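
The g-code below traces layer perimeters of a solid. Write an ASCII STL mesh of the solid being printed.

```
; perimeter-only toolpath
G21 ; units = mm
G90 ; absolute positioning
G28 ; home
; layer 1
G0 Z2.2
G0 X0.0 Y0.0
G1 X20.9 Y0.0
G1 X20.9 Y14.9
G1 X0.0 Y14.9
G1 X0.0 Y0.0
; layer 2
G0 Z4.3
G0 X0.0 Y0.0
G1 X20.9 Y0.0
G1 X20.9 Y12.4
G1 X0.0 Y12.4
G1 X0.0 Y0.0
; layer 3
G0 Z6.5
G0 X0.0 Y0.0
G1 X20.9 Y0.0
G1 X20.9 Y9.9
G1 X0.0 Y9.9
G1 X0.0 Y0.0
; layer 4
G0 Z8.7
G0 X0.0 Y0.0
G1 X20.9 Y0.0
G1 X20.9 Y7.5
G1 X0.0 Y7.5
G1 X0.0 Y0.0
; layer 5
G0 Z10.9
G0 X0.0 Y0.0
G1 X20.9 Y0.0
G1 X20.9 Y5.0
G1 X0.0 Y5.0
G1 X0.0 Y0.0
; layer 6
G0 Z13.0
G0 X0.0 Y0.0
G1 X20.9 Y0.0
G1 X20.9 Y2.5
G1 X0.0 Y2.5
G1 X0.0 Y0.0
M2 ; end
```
solid part
  facet normal 0.0000 0.0000 -1.0000
    outer loop
      vertex 20.9 17.4 0.0
      vertex 20.9 0.0 0.0
      vertex 0.0 0.0 0.0
    endloop
  endfacet
  facet normal 0.0000 0.0000 -1.0000
    outer loop
      vertex 0.0 17.4 0.0
      vertex 20.9 17.4 0.0
      vertex 0.0 0.0 0.0
    endloop
  endfacet
  facet normal 0.0000 -1.0000 0.0000
    outer loop
      vertex 0.0 0.0 0.0
      vertex 20.9 0.0 0.0
      vertex 20.9 0.0 15.2
    endloop
  endfacet
  facet normal 0.0000 -1.0000 0.0000
    outer loop
      vertex 0.0 0.0 0.0
      vertex 20.9 0.0 15.2
      vertex 0.0 0.0 15.2
    endloop
  endfacet
  facet normal 0.0000 0.6579 0.7531
    outer loop
      vertex 0.0 0.0 15.2
      vertex 20.9 0.0 15.2
      vertex 20.9 17.4 0.0
    endloop
  endfacet
  facet normal 0.0000 0.6579 0.7531
    outer loop
      vertex 0.0 0.0 15.2
      vertex 20.9 17.4 0.0
      vertex 0.0 17.4 0.0
    endloop
  endfacet
  facet normal -1.0000 0.0000 0.0000
    outer loop
      vertex 0.0 0.0 15.2
      vertex 0.0 17.4 0.0
      vertex 0.0 0.0 0.0
    endloop
  endfacet
  facet normal 1.0000 0.0000 0.0000
    outer loop
      vertex 20.9 0.0 0.0
      vertex 20.9 17.4 0.0
      vertex 20.9 0.0 15.2
    endloop
  endfacet
endsolid part

The G0 Z moves step by Δz≈2.2 mm. The G1 loops shrink linearly with z, so the solid tapers from its base footprint up to z≈15.2. Closing with a flat bottom cap and the tapered top and triangulating gives 8 facets — a wedge (ramp): 20.9 × 17.4 mm base, rising to 15.2 mm along the y=0 edge and sloping linearly to z=0 at y=17.4.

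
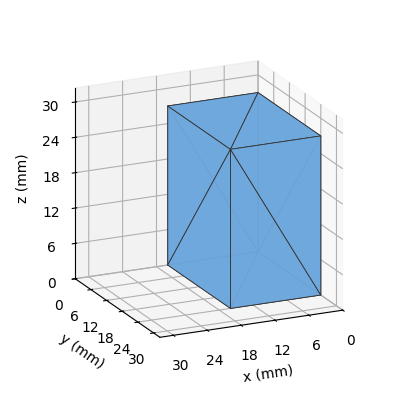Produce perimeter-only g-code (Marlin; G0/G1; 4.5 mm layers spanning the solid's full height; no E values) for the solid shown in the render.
Reading the render: the shape is a rectangular box, roughly 16 × 24 mm footprint and 27 mm tall (dimensions read to the nearest mm from the axis ticks). For the g-code, the solid's height is divided into equal slices at the stated Δz and each level perimeter traced with G1 moves after a G0 lift.

; perimeter-only toolpath
G21 ; units = mm
G90 ; absolute positioning
G28 ; home
; layer 1
G0 Z4.5
G0 X0.0 Y0.0
G1 X16.0 Y0.0
G1 X16.0 Y24.0
G1 X0.0 Y24.0
G1 X0.0 Y0.0
; layer 2
G0 Z9.0
G0 X0.0 Y0.0
G1 X16.0 Y0.0
G1 X16.0 Y24.0
G1 X0.0 Y24.0
G1 X0.0 Y0.0
; layer 3
G0 Z13.5
G0 X0.0 Y0.0
G1 X16.0 Y0.0
G1 X16.0 Y24.0
G1 X0.0 Y24.0
G1 X0.0 Y0.0
; layer 4
G0 Z18.0
G0 X0.0 Y0.0
G1 X16.0 Y0.0
G1 X16.0 Y24.0
G1 X0.0 Y24.0
G1 X0.0 Y0.0
; layer 5
G0 Z22.5
G0 X0.0 Y0.0
G1 X16.0 Y0.0
G1 X16.0 Y24.0
G1 X0.0 Y24.0
G1 X0.0 Y0.0
; layer 6
G0 Z27.0
G0 X0.0 Y0.0
G1 X16.0 Y0.0
G1 X16.0 Y24.0
G1 X0.0 Y24.0
G1 X0.0 Y0.0
M2 ; end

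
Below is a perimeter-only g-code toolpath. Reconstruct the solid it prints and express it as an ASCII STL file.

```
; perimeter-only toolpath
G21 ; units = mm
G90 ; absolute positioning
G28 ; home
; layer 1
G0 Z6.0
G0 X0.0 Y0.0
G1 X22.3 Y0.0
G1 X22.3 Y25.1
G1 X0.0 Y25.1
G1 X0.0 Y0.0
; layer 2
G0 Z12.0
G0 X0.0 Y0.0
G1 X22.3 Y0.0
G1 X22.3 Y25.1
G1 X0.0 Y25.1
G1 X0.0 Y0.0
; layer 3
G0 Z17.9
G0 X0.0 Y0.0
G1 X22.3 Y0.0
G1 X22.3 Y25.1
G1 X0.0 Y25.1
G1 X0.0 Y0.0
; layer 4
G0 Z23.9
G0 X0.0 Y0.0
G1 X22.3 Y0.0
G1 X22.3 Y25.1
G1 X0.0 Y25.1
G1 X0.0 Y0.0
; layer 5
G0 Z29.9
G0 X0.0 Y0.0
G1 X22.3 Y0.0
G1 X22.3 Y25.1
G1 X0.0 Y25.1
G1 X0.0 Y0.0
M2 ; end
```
solid part
  facet normal 0.0000 0.0000 -1.0000
    outer loop
      vertex 22.3 25.1 0.0
      vertex 22.3 0.0 0.0
      vertex 0.0 0.0 0.0
    endloop
  endfacet
  facet normal 0.0000 0.0000 -1.0000
    outer loop
      vertex 0.0 25.1 0.0
      vertex 22.3 25.1 0.0
      vertex 0.0 0.0 0.0
    endloop
  endfacet
  facet normal 0.0000 0.0000 1.0000
    outer loop
      vertex 0.0 0.0 29.9
      vertex 22.3 0.0 29.9
      vertex 22.3 25.1 29.9
    endloop
  endfacet
  facet normal 0.0000 0.0000 1.0000
    outer loop
      vertex 0.0 0.0 29.9
      vertex 22.3 25.1 29.9
      vertex 0.0 25.1 29.9
    endloop
  endfacet
  facet normal 0.0000 -1.0000 0.0000
    outer loop
      vertex 0.0 0.0 0.0
      vertex 22.3 0.0 0.0
      vertex 22.3 0.0 29.9
    endloop
  endfacet
  facet normal 0.0000 -1.0000 0.0000
    outer loop
      vertex 0.0 0.0 0.0
      vertex 22.3 0.0 29.9
      vertex 0.0 0.0 29.9
    endloop
  endfacet
  facet normal 0.0000 1.0000 0.0000
    outer loop
      vertex 22.3 25.1 29.9
      vertex 22.3 25.1 0.0
      vertex 0.0 25.1 0.0
    endloop
  endfacet
  facet normal 0.0000 1.0000 0.0000
    outer loop
      vertex 0.0 25.1 29.9
      vertex 22.3 25.1 29.9
      vertex 0.0 25.1 0.0
    endloop
  endfacet
  facet normal -1.0000 0.0000 0.0000
    outer loop
      vertex 0.0 25.1 29.9
      vertex 0.0 25.1 0.0
      vertex 0.0 0.0 0.0
    endloop
  endfacet
  facet normal -1.0000 0.0000 0.0000
    outer loop
      vertex 0.0 0.0 29.9
      vertex 0.0 25.1 29.9
      vertex 0.0 0.0 0.0
    endloop
  endfacet
  facet normal 1.0000 0.0000 0.0000
    outer loop
      vertex 22.3 0.0 0.0
      vertex 22.3 25.1 0.0
      vertex 22.3 25.1 29.9
    endloop
  endfacet
  facet normal 1.0000 0.0000 0.0000
    outer loop
      vertex 22.3 0.0 0.0
      vertex 22.3 25.1 29.9
      vertex 22.3 0.0 29.9
    endloop
  endfacet
endsolid part

The G0 Z moves step by Δz≈6.0 mm. Every layer's G1 loop is the same polygon, so the solid is a straight extrusion of it from z=0 to z≈29.9. Closing with flat bottom and top caps and triangulating gives 12 facets — a rectangular box, roughly 22.3 × 25.1 mm footprint and 29.9 mm tall.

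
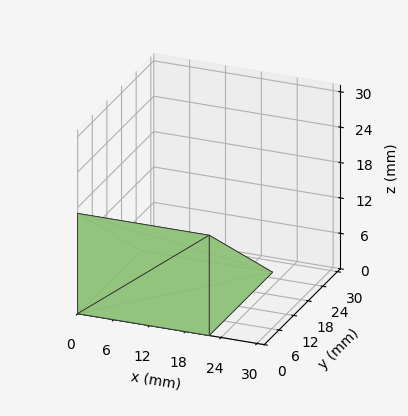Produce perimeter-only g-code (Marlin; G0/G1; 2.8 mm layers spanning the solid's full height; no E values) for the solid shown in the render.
Reading the render: the shape is a wedge (ramp): 22 × 26 mm base, rising to 17 mm along the y=0 edge and sloping linearly to z=0 at y=26 (dimensions read to the nearest mm from the axis ticks). For the g-code, the solid's height is divided into equal slices at the stated Δz and each level perimeter traced with G1 moves after a G0 lift.

; perimeter-only toolpath
G21 ; units = mm
G90 ; absolute positioning
G28 ; home
; layer 1
G0 Z2.8
G0 X0.0 Y0.0
G1 X22.0 Y0.0
G1 X22.0 Y21.7
G1 X0.0 Y21.7
G1 X0.0 Y0.0
; layer 2
G0 Z5.7
G0 X0.0 Y0.0
G1 X22.0 Y0.0
G1 X22.0 Y17.3
G1 X0.0 Y17.3
G1 X0.0 Y0.0
; layer 3
G0 Z8.5
G0 X0.0 Y0.0
G1 X22.0 Y0.0
G1 X22.0 Y13.0
G1 X0.0 Y13.0
G1 X0.0 Y0.0
; layer 4
G0 Z11.3
G0 X0.0 Y0.0
G1 X22.0 Y0.0
G1 X22.0 Y8.7
G1 X0.0 Y8.7
G1 X0.0 Y0.0
; layer 5
G0 Z14.2
G0 X0.0 Y0.0
G1 X22.0 Y0.0
G1 X22.0 Y4.3
G1 X0.0 Y4.3
G1 X0.0 Y0.0
M2 ; end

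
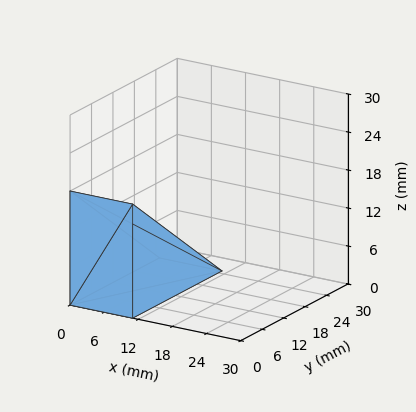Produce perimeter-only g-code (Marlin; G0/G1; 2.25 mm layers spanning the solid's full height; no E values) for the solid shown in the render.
Reading the render: the shape is a wedge (ramp): 11 × 25 mm base, rising to 18 mm along the y=0 edge and sloping linearly to z=0 at y=25 (dimensions read to the nearest mm from the axis ticks). For the g-code, the solid's height is divided into equal slices at the stated Δz and each level perimeter traced with G1 moves after a G0 lift.

; perimeter-only toolpath
G21 ; units = mm
G90 ; absolute positioning
G28 ; home
; layer 1
G0 Z2.25
G0 X0.00 Y0.00
G1 X11.00 Y0.00
G1 X11.00 Y21.88
G1 X0.00 Y21.88
G1 X0.00 Y0.00
; layer 2
G0 Z4.50
G0 X0.00 Y0.00
G1 X11.00 Y0.00
G1 X11.00 Y18.75
G1 X0.00 Y18.75
G1 X0.00 Y0.00
; layer 3
G0 Z6.75
G0 X0.00 Y0.00
G1 X11.00 Y0.00
G1 X11.00 Y15.62
G1 X0.00 Y15.62
G1 X0.00 Y0.00
; layer 4
G0 Z9.00
G0 X0.00 Y0.00
G1 X11.00 Y0.00
G1 X11.00 Y12.50
G1 X0.00 Y12.50
G1 X0.00 Y0.00
; layer 5
G0 Z11.25
G0 X0.00 Y0.00
G1 X11.00 Y0.00
G1 X11.00 Y9.38
G1 X0.00 Y9.38
G1 X0.00 Y0.00
; layer 6
G0 Z13.50
G0 X0.00 Y0.00
G1 X11.00 Y0.00
G1 X11.00 Y6.25
G1 X0.00 Y6.25
G1 X0.00 Y0.00
; layer 7
G0 Z15.75
G0 X0.00 Y0.00
G1 X11.00 Y0.00
G1 X11.00 Y3.12
G1 X0.00 Y3.12
G1 X0.00 Y0.00
M2 ; end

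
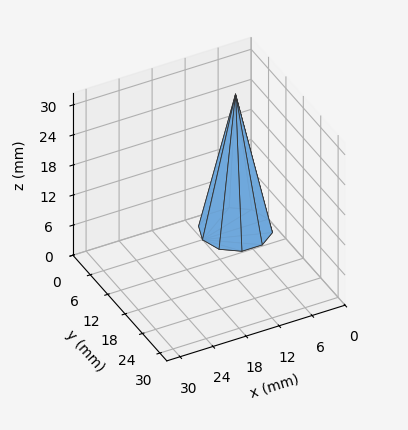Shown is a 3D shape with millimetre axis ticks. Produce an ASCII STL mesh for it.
Reading the render: the shape is a regular 10-sided pyramid, base circumscribed radius ≈ 6 mm, apex at z ≈ 27 mm (dimensions read to the nearest mm from the axis ticks). For the STL, each face is triangulated and given an outward normal.

solid part
  facet normal 0.0000 0.0000 -1.0000
    outer loop
      vertex 7.85 11.71 0.00
      vertex 10.85 9.53 0.00
      vertex 12.00 6.00 0.00
    endloop
  endfacet
  facet normal 0.0000 0.0000 -1.0000
    outer loop
      vertex 4.15 11.71 0.00
      vertex 7.85 11.71 0.00
      vertex 12.00 6.00 0.00
    endloop
  endfacet
  facet normal 0.0000 0.0000 -1.0000
    outer loop
      vertex 1.15 9.53 0.00
      vertex 4.15 11.71 0.00
      vertex 12.00 6.00 0.00
    endloop
  endfacet
  facet normal 0.0000 0.0000 -1.0000
    outer loop
      vertex 0.00 6.00 0.00
      vertex 1.15 9.53 0.00
      vertex 12.00 6.00 0.00
    endloop
  endfacet
  facet normal 0.0000 0.0000 -1.0000
    outer loop
      vertex 1.15 2.47 0.00
      vertex 0.00 6.00 0.00
      vertex 12.00 6.00 0.00
    endloop
  endfacet
  facet normal 0.0000 0.0000 -1.0000
    outer loop
      vertex 4.15 0.29 0.00
      vertex 1.15 2.47 0.00
      vertex 12.00 6.00 0.00
    endloop
  endfacet
  facet normal 0.0000 0.0000 -1.0000
    outer loop
      vertex 7.85 0.29 0.00
      vertex 4.15 0.29 0.00
      vertex 12.00 6.00 0.00
    endloop
  endfacet
  facet normal 0.0000 0.0000 -1.0000
    outer loop
      vertex 10.85 2.47 0.00
      vertex 7.85 0.29 0.00
      vertex 12.00 6.00 0.00
    endloop
  endfacet
  facet normal 0.9303 0.3031 0.2067
    outer loop
      vertex 12.00 6.00 0.00
      vertex 10.85 9.53 0.00
      vertex 6.00 6.00 27.00
    endloop
  endfacet
  facet normal 0.5751 0.7915 0.2068
    outer loop
      vertex 10.85 9.53 0.00
      vertex 7.85 11.71 0.00
      vertex 6.00 6.00 27.00
    endloop
  endfacet
  facet normal 0.0000 0.9784 0.2069
    outer loop
      vertex 7.85 11.71 0.00
      vertex 4.15 11.71 0.00
      vertex 6.00 6.00 27.00
    endloop
  endfacet
  facet normal -0.5751 0.7915 0.2068
    outer loop
      vertex 4.15 11.71 0.00
      vertex 1.15 9.53 0.00
      vertex 6.00 6.00 27.00
    endloop
  endfacet
  facet normal -0.9303 0.3031 0.2067
    outer loop
      vertex 1.15 9.53 0.00
      vertex 0.00 6.00 0.00
      vertex 6.00 6.00 27.00
    endloop
  endfacet
  facet normal -0.9303 -0.3031 0.2067
    outer loop
      vertex 0.00 6.00 0.00
      vertex 1.15 2.47 0.00
      vertex 6.00 6.00 27.00
    endloop
  endfacet
  facet normal -0.5751 -0.7915 0.2068
    outer loop
      vertex 1.15 2.47 0.00
      vertex 4.15 0.29 0.00
      vertex 6.00 6.00 27.00
    endloop
  endfacet
  facet normal 0.0000 -0.9784 0.2069
    outer loop
      vertex 4.15 0.29 0.00
      vertex 7.85 0.29 0.00
      vertex 6.00 6.00 27.00
    endloop
  endfacet
  facet normal 0.5751 -0.7915 0.2068
    outer loop
      vertex 7.85 0.29 0.00
      vertex 10.85 2.47 0.00
      vertex 6.00 6.00 27.00
    endloop
  endfacet
  facet normal 0.9303 -0.3031 0.2067
    outer loop
      vertex 10.85 2.47 0.00
      vertex 12.00 6.00 0.00
      vertex 6.00 6.00 27.00
    endloop
  endfacet
endsolid part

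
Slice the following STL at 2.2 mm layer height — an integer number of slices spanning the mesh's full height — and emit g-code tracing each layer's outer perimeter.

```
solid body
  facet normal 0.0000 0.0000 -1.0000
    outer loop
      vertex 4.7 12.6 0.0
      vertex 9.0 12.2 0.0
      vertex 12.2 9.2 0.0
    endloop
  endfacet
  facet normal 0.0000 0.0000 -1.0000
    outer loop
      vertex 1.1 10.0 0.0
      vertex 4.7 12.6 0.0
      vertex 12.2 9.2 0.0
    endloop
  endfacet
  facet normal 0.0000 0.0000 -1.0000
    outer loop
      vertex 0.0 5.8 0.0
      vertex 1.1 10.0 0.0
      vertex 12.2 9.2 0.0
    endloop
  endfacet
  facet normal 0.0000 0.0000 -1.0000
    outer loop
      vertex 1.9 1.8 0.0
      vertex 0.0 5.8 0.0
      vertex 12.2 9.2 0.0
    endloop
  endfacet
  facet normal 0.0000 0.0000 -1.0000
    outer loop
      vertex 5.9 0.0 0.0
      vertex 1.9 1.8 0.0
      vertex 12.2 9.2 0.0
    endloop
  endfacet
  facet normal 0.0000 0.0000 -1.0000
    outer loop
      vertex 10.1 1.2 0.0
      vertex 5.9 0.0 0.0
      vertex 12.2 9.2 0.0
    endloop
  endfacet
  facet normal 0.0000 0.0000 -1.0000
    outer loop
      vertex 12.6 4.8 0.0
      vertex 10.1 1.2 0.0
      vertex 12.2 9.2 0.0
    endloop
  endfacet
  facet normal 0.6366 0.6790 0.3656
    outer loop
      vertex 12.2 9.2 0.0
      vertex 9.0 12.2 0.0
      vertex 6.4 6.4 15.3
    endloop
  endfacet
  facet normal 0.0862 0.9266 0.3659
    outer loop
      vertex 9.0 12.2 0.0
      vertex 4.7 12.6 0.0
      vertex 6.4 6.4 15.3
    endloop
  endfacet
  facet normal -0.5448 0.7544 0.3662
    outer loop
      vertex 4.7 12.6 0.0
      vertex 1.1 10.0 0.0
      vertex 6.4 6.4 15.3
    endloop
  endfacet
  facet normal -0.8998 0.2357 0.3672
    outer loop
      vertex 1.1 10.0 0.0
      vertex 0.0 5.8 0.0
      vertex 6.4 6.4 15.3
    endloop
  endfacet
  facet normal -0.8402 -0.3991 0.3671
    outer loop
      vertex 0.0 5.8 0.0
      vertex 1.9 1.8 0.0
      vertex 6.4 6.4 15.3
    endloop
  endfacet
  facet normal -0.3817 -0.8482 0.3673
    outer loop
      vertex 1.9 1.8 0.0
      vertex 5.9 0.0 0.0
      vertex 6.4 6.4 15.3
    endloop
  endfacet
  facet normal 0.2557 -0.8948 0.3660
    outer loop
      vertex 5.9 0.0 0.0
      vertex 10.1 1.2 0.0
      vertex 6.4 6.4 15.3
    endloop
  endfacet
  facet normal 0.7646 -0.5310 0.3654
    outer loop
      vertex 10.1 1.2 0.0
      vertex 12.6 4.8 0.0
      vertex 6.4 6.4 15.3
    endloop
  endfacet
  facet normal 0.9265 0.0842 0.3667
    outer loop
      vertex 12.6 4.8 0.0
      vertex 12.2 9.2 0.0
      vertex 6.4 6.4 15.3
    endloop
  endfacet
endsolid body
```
; perimeter-only toolpath
G21 ; units = mm
G90 ; absolute positioning
G28 ; home
; layer 1
G0 Z2.2
G0 X11.4 Y8.8
G1 X8.6 Y11.4
G1 X4.9 Y11.7
G1 X1.9 Y9.5
G1 X0.9 Y5.9
G1 X2.5 Y2.5
G1 X6.0 Y0.9
G1 X9.6 Y1.9
G1 X11.7 Y5.0
G1 X11.4 Y8.8
; layer 2
G0 Z4.4
G0 X10.5 Y8.4
G1 X8.3 Y10.5
G1 X5.2 Y10.8
G1 X2.6 Y9.0
G1 X1.8 Y6.0
G1 X3.2 Y3.1
G1 X6.0 Y1.8
G1 X9.0 Y2.7
G1 X10.8 Y5.3
G1 X10.5 Y8.4
; layer 3
G0 Z6.6
G0 X9.7 Y8.0
G1 X7.9 Y9.7
G1 X5.4 Y9.9
G1 X3.4 Y8.5
G1 X2.7 Y6.1
G1 X3.8 Y3.8
G1 X6.1 Y2.7
G1 X8.5 Y3.4
G1 X9.9 Y5.5
G1 X9.7 Y8.0
; layer 4
G0 Z8.7
G0 X8.9 Y7.6
G1 X7.5 Y8.9
G1 X5.7 Y9.1
G1 X4.1 Y7.9
G1 X3.7 Y6.1
G1 X4.5 Y4.4
G1 X6.2 Y3.7
G1 X8.0 Y4.2
G1 X9.1 Y5.7
G1 X8.9 Y7.6
; layer 5
G0 Z10.9
G0 X8.1 Y7.2
G1 X7.1 Y8.1
G1 X5.9 Y8.2
G1 X4.9 Y7.4
G1 X4.6 Y6.2
G1 X5.1 Y5.1
G1 X6.3 Y4.6
G1 X7.5 Y4.9
G1 X8.2 Y5.9
G1 X8.1 Y7.2
; layer 6
G0 Z13.1
G0 X7.2 Y6.8
G1 X6.8 Y7.2
G1 X6.2 Y7.3
G1 X5.6 Y6.9
G1 X5.5 Y6.3
G1 X5.8 Y5.7
G1 X6.3 Y5.5
G1 X6.9 Y5.7
G1 X7.3 Y6.2
G1 X7.2 Y6.8
M2 ; end

The solid is a regular 9-sided pyramid, base circumscribed radius ≈ 6.4 mm, apex at z ≈ 15.3 mm. Slicing at Δz = 2.2 mm — 7 equal slices spanning the solid's height, so layer i sits at z = i·h/7 — gives 6 non-empty perimeters. Each is a 9-segment closed polygon; G0 lifts to the layer z and rapids to the start vertex, then G1 traces the edges. The cross-section shrinks linearly with z (the slice at the apex is degenerate and omitted).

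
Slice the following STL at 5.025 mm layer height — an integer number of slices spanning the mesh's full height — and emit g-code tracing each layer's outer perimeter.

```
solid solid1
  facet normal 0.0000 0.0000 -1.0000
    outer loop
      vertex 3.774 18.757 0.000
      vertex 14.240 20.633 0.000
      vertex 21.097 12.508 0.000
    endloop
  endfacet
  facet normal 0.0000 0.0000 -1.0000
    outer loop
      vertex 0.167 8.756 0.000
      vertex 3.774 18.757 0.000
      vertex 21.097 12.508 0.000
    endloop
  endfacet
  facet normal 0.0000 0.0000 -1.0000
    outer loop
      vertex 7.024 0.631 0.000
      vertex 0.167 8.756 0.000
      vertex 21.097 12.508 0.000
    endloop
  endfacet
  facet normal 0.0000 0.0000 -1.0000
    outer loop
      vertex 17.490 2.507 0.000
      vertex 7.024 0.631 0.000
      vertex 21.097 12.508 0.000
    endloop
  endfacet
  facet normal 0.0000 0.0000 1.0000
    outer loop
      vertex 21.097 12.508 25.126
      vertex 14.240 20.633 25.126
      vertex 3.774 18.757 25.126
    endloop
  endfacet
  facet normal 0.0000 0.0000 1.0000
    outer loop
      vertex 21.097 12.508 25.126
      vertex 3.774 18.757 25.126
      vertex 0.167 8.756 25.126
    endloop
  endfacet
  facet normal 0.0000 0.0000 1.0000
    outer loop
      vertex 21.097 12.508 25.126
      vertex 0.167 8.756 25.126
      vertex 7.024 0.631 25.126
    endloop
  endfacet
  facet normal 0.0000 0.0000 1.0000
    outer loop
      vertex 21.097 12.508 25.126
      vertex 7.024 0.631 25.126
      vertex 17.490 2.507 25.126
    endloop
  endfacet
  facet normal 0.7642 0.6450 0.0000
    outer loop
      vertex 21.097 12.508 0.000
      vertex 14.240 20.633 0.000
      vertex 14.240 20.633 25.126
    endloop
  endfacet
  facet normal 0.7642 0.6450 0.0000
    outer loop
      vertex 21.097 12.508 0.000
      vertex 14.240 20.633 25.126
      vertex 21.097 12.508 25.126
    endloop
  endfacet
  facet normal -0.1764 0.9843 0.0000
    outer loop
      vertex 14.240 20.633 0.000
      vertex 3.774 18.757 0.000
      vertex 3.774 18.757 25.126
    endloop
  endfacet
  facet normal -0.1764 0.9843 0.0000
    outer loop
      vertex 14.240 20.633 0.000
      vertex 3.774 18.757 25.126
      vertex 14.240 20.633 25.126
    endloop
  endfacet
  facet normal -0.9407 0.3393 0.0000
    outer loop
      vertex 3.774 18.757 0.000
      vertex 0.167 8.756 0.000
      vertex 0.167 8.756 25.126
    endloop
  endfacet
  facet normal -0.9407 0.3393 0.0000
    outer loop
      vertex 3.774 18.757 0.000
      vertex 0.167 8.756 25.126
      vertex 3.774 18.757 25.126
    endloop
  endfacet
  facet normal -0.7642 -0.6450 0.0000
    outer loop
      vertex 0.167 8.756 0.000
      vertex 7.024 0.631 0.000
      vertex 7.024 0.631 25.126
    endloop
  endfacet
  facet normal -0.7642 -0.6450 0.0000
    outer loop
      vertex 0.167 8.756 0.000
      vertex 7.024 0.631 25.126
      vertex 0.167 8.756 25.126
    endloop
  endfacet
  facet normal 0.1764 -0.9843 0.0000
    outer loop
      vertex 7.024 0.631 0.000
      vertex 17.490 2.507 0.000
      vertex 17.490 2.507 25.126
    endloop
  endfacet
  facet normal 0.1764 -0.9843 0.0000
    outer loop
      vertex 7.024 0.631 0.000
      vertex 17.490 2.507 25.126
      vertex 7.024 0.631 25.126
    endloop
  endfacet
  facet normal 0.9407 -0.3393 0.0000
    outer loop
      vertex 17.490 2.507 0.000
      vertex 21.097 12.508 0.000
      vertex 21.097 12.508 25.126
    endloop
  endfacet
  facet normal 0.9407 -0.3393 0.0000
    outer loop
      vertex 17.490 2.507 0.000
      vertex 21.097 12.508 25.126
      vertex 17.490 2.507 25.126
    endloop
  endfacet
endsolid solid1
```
; perimeter-only toolpath
G21 ; units = mm
G90 ; absolute positioning
G28 ; home
; layer 1
G0 Z5.025
G0 X21.097 Y12.508
G1 X14.240 Y20.633
G1 X3.774 Y18.757
G1 X0.167 Y8.756
G1 X7.024 Y0.631
G1 X17.490 Y2.507
G1 X21.097 Y12.508
; layer 2
G0 Z10.050
G0 X21.097 Y12.508
G1 X14.240 Y20.633
G1 X3.774 Y18.757
G1 X0.167 Y8.756
G1 X7.024 Y0.631
G1 X17.490 Y2.507
G1 X21.097 Y12.508
; layer 3
G0 Z15.076
G0 X21.097 Y12.508
G1 X14.240 Y20.633
G1 X3.774 Y18.757
G1 X0.167 Y8.756
G1 X7.024 Y0.631
G1 X17.490 Y2.507
G1 X21.097 Y12.508
; layer 4
G0 Z20.101
G0 X21.097 Y12.508
G1 X14.240 Y20.633
G1 X3.774 Y18.757
G1 X0.167 Y8.756
G1 X7.024 Y0.631
G1 X17.490 Y2.507
G1 X21.097 Y12.508
; layer 5
G0 Z25.126
G0 X21.097 Y12.508
G1 X14.240 Y20.633
G1 X3.774 Y18.757
G1 X0.167 Y8.756
G1 X7.024 Y0.631
G1 X17.490 Y2.507
G1 X21.097 Y12.508
M2 ; end

The solid is a regular 6-sided prism (a cylinder approximated with 6 flat sides), circumscribed radius ≈ 10.6 mm, height ≈ 25.1 mm. Slicing at Δz = 5.025 mm — 5 equal slices spanning the solid's height, so layer i sits at z = i·h/5 — gives 5 non-empty perimeters. Each is a 6-segment closed polygon; G0 lifts to the layer z and rapids to the start vertex, then G1 traces the edges.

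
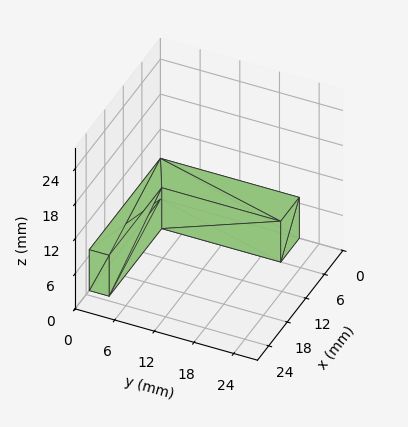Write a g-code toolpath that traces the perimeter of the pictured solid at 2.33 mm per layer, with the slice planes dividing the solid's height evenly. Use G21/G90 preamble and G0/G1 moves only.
Reading the render: the shape is an L-shaped prism: outer 23 × 21 mm, arm thicknesses ≈ 3 mm (horizontal) and 6 mm (vertical), extruded 7 mm in z (dimensions read to the nearest mm from the axis ticks). For the g-code, the solid's height is divided into equal slices at the stated Δz and each level perimeter traced with G1 moves after a G0 lift.

; perimeter-only toolpath
G21 ; units = mm
G90 ; absolute positioning
G28 ; home
; layer 1
G0 Z2.33
G0 X0.00 Y0.00
G1 X23.00 Y0.00
G1 X23.00 Y3.00
G1 X6.00 Y3.00
G1 X6.00 Y21.00
G1 X0.00 Y21.00
G1 X0.00 Y0.00
; layer 2
G0 Z4.67
G0 X0.00 Y0.00
G1 X23.00 Y0.00
G1 X23.00 Y3.00
G1 X6.00 Y3.00
G1 X6.00 Y21.00
G1 X0.00 Y21.00
G1 X0.00 Y0.00
; layer 3
G0 Z7.00
G0 X0.00 Y0.00
G1 X23.00 Y0.00
G1 X23.00 Y3.00
G1 X6.00 Y3.00
G1 X6.00 Y21.00
G1 X0.00 Y21.00
G1 X0.00 Y0.00
M2 ; end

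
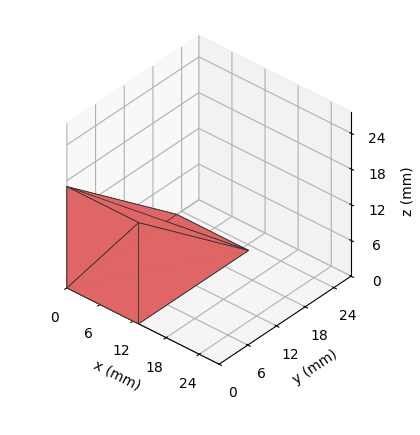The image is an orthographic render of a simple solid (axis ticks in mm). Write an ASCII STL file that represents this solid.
Reading the render: the shape is a wedge (ramp): 13 × 23 mm base, rising to 17 mm along the y=0 edge and sloping linearly to z=0 at y=23 (dimensions read to the nearest mm from the axis ticks). For the STL, each face is triangulated and given an outward normal.

solid part
  facet normal 0.0000 0.0000 -1.0000
    outer loop
      vertex 13.000 23.000 0.000
      vertex 13.000 0.000 0.000
      vertex 0.000 0.000 0.000
    endloop
  endfacet
  facet normal 0.0000 0.0000 -1.0000
    outer loop
      vertex 0.000 23.000 0.000
      vertex 13.000 23.000 0.000
      vertex 0.000 0.000 0.000
    endloop
  endfacet
  facet normal 0.0000 -1.0000 0.0000
    outer loop
      vertex 0.000 0.000 0.000
      vertex 13.000 0.000 0.000
      vertex 13.000 0.000 17.000
    endloop
  endfacet
  facet normal 0.0000 -1.0000 0.0000
    outer loop
      vertex 0.000 0.000 0.000
      vertex 13.000 0.000 17.000
      vertex 0.000 0.000 17.000
    endloop
  endfacet
  facet normal 0.0000 0.5944 0.8042
    outer loop
      vertex 0.000 0.000 17.000
      vertex 13.000 0.000 17.000
      vertex 13.000 23.000 0.000
    endloop
  endfacet
  facet normal 0.0000 0.5944 0.8042
    outer loop
      vertex 0.000 0.000 17.000
      vertex 13.000 23.000 0.000
      vertex 0.000 23.000 0.000
    endloop
  endfacet
  facet normal -1.0000 0.0000 0.0000
    outer loop
      vertex 0.000 0.000 17.000
      vertex 0.000 23.000 0.000
      vertex 0.000 0.000 0.000
    endloop
  endfacet
  facet normal 1.0000 0.0000 0.0000
    outer loop
      vertex 13.000 0.000 0.000
      vertex 13.000 23.000 0.000
      vertex 13.000 0.000 17.000
    endloop
  endfacet
endsolid part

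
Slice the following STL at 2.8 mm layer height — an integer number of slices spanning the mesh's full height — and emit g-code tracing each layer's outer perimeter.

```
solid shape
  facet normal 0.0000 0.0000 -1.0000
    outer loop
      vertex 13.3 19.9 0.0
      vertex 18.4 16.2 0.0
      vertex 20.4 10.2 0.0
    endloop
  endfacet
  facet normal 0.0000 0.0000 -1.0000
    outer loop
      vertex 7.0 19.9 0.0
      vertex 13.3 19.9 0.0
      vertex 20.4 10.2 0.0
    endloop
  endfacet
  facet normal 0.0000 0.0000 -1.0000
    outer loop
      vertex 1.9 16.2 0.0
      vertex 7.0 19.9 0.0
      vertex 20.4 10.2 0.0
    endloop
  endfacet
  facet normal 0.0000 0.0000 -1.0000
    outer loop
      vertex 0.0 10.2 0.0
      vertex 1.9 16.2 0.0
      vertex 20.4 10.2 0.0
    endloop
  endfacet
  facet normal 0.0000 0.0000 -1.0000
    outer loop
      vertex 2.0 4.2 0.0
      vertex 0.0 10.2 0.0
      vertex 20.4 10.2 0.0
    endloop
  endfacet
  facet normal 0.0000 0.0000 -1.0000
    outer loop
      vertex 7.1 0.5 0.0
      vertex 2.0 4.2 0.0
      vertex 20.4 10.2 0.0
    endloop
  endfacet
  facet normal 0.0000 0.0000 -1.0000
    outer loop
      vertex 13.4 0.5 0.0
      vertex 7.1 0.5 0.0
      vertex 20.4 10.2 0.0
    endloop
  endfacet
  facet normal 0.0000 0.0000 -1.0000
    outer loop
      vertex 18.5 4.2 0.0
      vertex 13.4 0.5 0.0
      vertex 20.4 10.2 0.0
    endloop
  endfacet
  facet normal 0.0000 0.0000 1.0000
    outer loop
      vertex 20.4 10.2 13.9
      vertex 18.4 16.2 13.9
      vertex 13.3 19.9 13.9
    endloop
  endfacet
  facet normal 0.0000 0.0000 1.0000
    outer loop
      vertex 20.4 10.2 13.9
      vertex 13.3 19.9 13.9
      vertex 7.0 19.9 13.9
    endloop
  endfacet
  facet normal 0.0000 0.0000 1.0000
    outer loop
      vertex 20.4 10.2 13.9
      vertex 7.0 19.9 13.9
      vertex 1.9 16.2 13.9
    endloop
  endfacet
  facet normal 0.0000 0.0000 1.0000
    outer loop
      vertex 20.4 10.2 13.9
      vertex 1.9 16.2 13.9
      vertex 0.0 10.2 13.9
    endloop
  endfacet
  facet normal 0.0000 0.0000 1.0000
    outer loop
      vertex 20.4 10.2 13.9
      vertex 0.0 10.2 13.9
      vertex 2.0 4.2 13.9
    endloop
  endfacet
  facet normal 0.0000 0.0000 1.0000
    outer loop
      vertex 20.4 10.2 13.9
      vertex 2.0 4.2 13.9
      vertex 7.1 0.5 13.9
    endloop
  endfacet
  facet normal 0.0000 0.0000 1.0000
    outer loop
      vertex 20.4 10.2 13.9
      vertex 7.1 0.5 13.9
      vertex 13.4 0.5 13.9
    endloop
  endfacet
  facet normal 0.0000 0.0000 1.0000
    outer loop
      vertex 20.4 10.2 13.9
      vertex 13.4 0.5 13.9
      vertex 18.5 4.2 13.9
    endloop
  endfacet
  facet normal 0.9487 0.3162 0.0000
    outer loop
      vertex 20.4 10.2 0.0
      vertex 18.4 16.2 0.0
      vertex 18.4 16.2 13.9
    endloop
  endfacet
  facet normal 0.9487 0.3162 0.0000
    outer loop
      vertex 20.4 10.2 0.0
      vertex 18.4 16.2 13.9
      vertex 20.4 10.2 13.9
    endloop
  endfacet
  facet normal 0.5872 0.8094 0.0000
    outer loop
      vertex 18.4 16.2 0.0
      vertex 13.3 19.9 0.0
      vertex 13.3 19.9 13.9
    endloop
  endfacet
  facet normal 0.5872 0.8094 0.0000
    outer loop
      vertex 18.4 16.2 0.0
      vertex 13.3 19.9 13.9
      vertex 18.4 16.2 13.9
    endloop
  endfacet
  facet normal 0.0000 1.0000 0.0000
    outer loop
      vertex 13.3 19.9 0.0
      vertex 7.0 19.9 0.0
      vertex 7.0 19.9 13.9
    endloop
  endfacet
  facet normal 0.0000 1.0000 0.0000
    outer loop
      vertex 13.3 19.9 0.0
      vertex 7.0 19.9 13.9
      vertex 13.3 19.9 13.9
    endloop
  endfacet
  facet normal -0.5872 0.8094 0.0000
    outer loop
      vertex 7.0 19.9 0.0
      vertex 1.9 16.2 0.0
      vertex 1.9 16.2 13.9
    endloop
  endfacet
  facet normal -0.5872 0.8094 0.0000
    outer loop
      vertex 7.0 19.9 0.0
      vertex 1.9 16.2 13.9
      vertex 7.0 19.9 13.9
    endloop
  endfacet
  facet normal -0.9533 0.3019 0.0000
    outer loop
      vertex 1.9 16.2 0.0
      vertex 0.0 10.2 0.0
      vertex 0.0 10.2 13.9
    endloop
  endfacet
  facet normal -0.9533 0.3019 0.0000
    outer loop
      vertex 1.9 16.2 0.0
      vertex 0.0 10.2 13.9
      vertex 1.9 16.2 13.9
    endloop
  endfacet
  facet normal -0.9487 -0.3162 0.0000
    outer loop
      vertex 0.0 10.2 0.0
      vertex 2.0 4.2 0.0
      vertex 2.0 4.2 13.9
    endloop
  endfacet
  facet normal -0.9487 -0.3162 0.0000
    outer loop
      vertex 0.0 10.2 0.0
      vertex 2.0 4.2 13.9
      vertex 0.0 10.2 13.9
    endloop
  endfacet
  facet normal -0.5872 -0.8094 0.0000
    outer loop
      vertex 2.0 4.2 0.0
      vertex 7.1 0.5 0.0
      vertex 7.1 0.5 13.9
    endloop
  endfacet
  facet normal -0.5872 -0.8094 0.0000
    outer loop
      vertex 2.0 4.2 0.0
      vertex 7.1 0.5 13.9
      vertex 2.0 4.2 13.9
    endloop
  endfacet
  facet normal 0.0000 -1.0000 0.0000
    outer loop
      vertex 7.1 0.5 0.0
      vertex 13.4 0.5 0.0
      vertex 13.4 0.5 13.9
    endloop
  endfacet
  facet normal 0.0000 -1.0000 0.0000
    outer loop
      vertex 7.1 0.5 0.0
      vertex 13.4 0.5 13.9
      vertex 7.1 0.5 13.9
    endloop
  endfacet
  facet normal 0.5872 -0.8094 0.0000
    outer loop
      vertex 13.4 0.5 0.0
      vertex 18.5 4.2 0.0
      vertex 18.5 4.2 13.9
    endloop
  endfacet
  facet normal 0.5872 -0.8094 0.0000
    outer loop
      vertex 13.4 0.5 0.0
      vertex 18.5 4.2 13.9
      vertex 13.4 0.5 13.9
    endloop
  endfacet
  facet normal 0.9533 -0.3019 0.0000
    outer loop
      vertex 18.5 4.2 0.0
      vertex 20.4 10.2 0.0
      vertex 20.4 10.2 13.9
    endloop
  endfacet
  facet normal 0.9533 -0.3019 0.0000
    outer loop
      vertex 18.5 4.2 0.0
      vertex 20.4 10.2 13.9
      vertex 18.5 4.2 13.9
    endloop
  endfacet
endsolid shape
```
; perimeter-only toolpath
G21 ; units = mm
G90 ; absolute positioning
G28 ; home
; layer 1
G0 Z2.8
G0 X20.4 Y10.2
G1 X18.4 Y16.2
G1 X13.3 Y19.9
G1 X7.0 Y19.9
G1 X1.9 Y16.2
G1 X0.0 Y10.2
G1 X2.0 Y4.2
G1 X7.1 Y0.5
G1 X13.4 Y0.5
G1 X18.5 Y4.2
G1 X20.4 Y10.2
; layer 2
G0 Z5.6
G0 X20.4 Y10.2
G1 X18.4 Y16.2
G1 X13.3 Y19.9
G1 X7.0 Y19.9
G1 X1.9 Y16.2
G1 X0.0 Y10.2
G1 X2.0 Y4.2
G1 X7.1 Y0.5
G1 X13.4 Y0.5
G1 X18.5 Y4.2
G1 X20.4 Y10.2
; layer 3
G0 Z8.3
G0 X20.4 Y10.2
G1 X18.4 Y16.2
G1 X13.3 Y19.9
G1 X7.0 Y19.9
G1 X1.9 Y16.2
G1 X0.0 Y10.2
G1 X2.0 Y4.2
G1 X7.1 Y0.5
G1 X13.4 Y0.5
G1 X18.5 Y4.2
G1 X20.4 Y10.2
; layer 4
G0 Z11.1
G0 X20.4 Y10.2
G1 X18.4 Y16.2
G1 X13.3 Y19.9
G1 X7.0 Y19.9
G1 X1.9 Y16.2
G1 X0.0 Y10.2
G1 X2.0 Y4.2
G1 X7.1 Y0.5
G1 X13.4 Y0.5
G1 X18.5 Y4.2
G1 X20.4 Y10.2
; layer 5
G0 Z13.9
G0 X20.4 Y10.2
G1 X18.4 Y16.2
G1 X13.3 Y19.9
G1 X7.0 Y19.9
G1 X1.9 Y16.2
G1 X0.0 Y10.2
G1 X2.0 Y4.2
G1 X7.1 Y0.5
G1 X13.4 Y0.5
G1 X18.5 Y4.2
G1 X20.4 Y10.2
M2 ; end

The solid is a regular 10-sided prism (a cylinder approximated with 10 flat sides), circumscribed radius ≈ 10.2 mm, height ≈ 13.9 mm. Slicing at Δz = 2.8 mm — 5 equal slices spanning the solid's height, so layer i sits at z = i·h/5 — gives 5 non-empty perimeters. Each is a 10-segment closed polygon; G0 lifts to the layer z and rapids to the start vertex, then G1 traces the edges.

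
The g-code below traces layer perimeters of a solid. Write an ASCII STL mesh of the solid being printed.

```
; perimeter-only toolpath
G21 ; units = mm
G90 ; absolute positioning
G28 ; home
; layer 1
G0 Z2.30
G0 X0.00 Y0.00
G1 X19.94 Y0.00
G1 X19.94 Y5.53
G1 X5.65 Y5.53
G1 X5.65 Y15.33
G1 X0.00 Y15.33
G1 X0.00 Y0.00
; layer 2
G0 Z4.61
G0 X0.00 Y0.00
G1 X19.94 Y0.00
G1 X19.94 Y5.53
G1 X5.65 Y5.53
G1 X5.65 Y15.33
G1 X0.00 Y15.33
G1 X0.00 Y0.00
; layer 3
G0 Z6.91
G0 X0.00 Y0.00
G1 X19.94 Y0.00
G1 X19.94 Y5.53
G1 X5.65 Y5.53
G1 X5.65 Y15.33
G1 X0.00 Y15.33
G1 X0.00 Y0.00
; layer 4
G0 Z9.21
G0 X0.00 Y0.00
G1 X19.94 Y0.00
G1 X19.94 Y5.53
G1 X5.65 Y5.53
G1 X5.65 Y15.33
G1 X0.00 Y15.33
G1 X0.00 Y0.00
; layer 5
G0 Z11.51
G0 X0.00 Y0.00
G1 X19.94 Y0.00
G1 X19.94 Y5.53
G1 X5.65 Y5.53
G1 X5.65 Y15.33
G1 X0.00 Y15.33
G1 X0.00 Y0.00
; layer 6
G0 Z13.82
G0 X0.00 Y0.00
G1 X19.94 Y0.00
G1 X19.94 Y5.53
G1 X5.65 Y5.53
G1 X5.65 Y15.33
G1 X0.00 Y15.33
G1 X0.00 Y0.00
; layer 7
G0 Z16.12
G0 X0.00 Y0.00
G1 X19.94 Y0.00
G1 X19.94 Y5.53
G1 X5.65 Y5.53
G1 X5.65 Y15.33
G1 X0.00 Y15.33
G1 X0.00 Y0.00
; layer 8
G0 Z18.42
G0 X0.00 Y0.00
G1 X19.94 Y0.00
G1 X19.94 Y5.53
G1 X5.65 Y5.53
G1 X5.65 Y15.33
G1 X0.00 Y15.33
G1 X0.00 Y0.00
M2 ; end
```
solid part
  facet normal 0.0000 0.0000 -1.0000
    outer loop
      vertex 19.94 5.53 0.00
      vertex 19.94 0.00 0.00
      vertex 0.00 0.00 0.00
    endloop
  endfacet
  facet normal 0.0000 0.0000 -1.0000
    outer loop
      vertex 5.65 5.53 0.00
      vertex 19.94 5.53 0.00
      vertex 0.00 0.00 0.00
    endloop
  endfacet
  facet normal 0.0000 0.0000 -1.0000
    outer loop
      vertex 5.65 15.33 0.00
      vertex 5.65 5.53 0.00
      vertex 0.00 0.00 0.00
    endloop
  endfacet
  facet normal 0.0000 0.0000 -1.0000
    outer loop
      vertex 0.00 15.33 0.00
      vertex 5.65 15.33 0.00
      vertex 0.00 0.00 0.00
    endloop
  endfacet
  facet normal 0.0000 0.0000 1.0000
    outer loop
      vertex 0.00 0.00 18.42
      vertex 19.94 0.00 18.42
      vertex 19.94 5.53 18.42
    endloop
  endfacet
  facet normal 0.0000 0.0000 1.0000
    outer loop
      vertex 0.00 0.00 18.42
      vertex 19.94 5.53 18.42
      vertex 5.65 5.53 18.42
    endloop
  endfacet
  facet normal 0.0000 0.0000 1.0000
    outer loop
      vertex 0.00 0.00 18.42
      vertex 5.65 5.53 18.42
      vertex 5.65 15.33 18.42
    endloop
  endfacet
  facet normal 0.0000 0.0000 1.0000
    outer loop
      vertex 0.00 0.00 18.42
      vertex 5.65 15.33 18.42
      vertex 0.00 15.33 18.42
    endloop
  endfacet
  facet normal 0.0000 -1.0000 0.0000
    outer loop
      vertex 0.00 0.00 0.00
      vertex 19.94 0.00 0.00
      vertex 19.94 0.00 18.42
    endloop
  endfacet
  facet normal 0.0000 -1.0000 0.0000
    outer loop
      vertex 0.00 0.00 0.00
      vertex 19.94 0.00 18.42
      vertex 0.00 0.00 18.42
    endloop
  endfacet
  facet normal 1.0000 0.0000 0.0000
    outer loop
      vertex 19.94 0.00 0.00
      vertex 19.94 5.53 0.00
      vertex 19.94 5.53 18.42
    endloop
  endfacet
  facet normal 1.0000 0.0000 0.0000
    outer loop
      vertex 19.94 0.00 0.00
      vertex 19.94 5.53 18.42
      vertex 19.94 0.00 18.42
    endloop
  endfacet
  facet normal 0.0000 1.0000 0.0000
    outer loop
      vertex 19.94 5.53 0.00
      vertex 5.65 5.53 0.00
      vertex 5.65 5.53 18.42
    endloop
  endfacet
  facet normal 0.0000 1.0000 0.0000
    outer loop
      vertex 19.94 5.53 0.00
      vertex 5.65 5.53 18.42
      vertex 19.94 5.53 18.42
    endloop
  endfacet
  facet normal 1.0000 0.0000 0.0000
    outer loop
      vertex 5.65 5.53 0.00
      vertex 5.65 15.33 0.00
      vertex 5.65 15.33 18.42
    endloop
  endfacet
  facet normal 1.0000 0.0000 0.0000
    outer loop
      vertex 5.65 5.53 0.00
      vertex 5.65 15.33 18.42
      vertex 5.65 5.53 18.42
    endloop
  endfacet
  facet normal 0.0000 1.0000 0.0000
    outer loop
      vertex 5.65 15.33 0.00
      vertex 0.00 15.33 0.00
      vertex 0.00 15.33 18.42
    endloop
  endfacet
  facet normal 0.0000 1.0000 0.0000
    outer loop
      vertex 5.65 15.33 0.00
      vertex 0.00 15.33 18.42
      vertex 5.65 15.33 18.42
    endloop
  endfacet
  facet normal -1.0000 0.0000 0.0000
    outer loop
      vertex 0.00 15.33 0.00
      vertex 0.00 0.00 0.00
      vertex 0.00 0.00 18.42
    endloop
  endfacet
  facet normal -1.0000 0.0000 0.0000
    outer loop
      vertex 0.00 15.33 0.00
      vertex 0.00 0.00 18.42
      vertex 0.00 15.33 18.42
    endloop
  endfacet
endsolid part

The G0 Z moves step by Δz≈2.30 mm. Every layer's G1 loop is the same polygon, so the solid is a straight extrusion of it from z=0 to z≈18.4. Closing with flat bottom and top caps and triangulating gives 20 facets — an L-shaped prism: outer 19.9 × 15.3 mm, arm thicknesses ≈ 5.53 mm (horizontal) and 5.65 mm (vertical), extruded 18.4 mm in z.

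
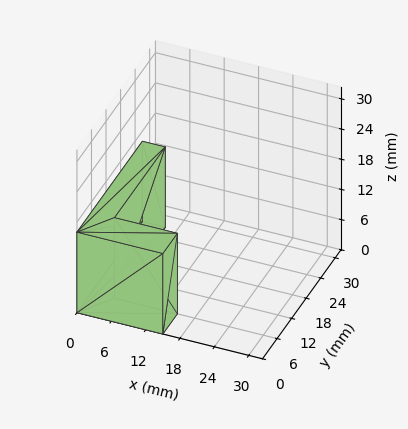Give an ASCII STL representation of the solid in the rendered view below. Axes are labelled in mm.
Reading the render: the shape is an L-shaped prism: outer 15 × 27 mm, arm thicknesses ≈ 6 mm (horizontal) and 4 mm (vertical), extruded 16 mm in z (dimensions read to the nearest mm from the axis ticks). For the STL, each face is triangulated and given an outward normal.

solid part
  facet normal 0.0000 0.0000 -1.0000
    outer loop
      vertex 15.000 6.000 0.000
      vertex 15.000 0.000 0.000
      vertex 0.000 0.000 0.000
    endloop
  endfacet
  facet normal 0.0000 0.0000 -1.0000
    outer loop
      vertex 4.000 6.000 0.000
      vertex 15.000 6.000 0.000
      vertex 0.000 0.000 0.000
    endloop
  endfacet
  facet normal 0.0000 0.0000 -1.0000
    outer loop
      vertex 4.000 27.000 0.000
      vertex 4.000 6.000 0.000
      vertex 0.000 0.000 0.000
    endloop
  endfacet
  facet normal 0.0000 0.0000 -1.0000
    outer loop
      vertex 0.000 27.000 0.000
      vertex 4.000 27.000 0.000
      vertex 0.000 0.000 0.000
    endloop
  endfacet
  facet normal 0.0000 0.0000 1.0000
    outer loop
      vertex 0.000 0.000 16.000
      vertex 15.000 0.000 16.000
      vertex 15.000 6.000 16.000
    endloop
  endfacet
  facet normal 0.0000 0.0000 1.0000
    outer loop
      vertex 0.000 0.000 16.000
      vertex 15.000 6.000 16.000
      vertex 4.000 6.000 16.000
    endloop
  endfacet
  facet normal 0.0000 0.0000 1.0000
    outer loop
      vertex 0.000 0.000 16.000
      vertex 4.000 6.000 16.000
      vertex 4.000 27.000 16.000
    endloop
  endfacet
  facet normal 0.0000 0.0000 1.0000
    outer loop
      vertex 0.000 0.000 16.000
      vertex 4.000 27.000 16.000
      vertex 0.000 27.000 16.000
    endloop
  endfacet
  facet normal 0.0000 -1.0000 0.0000
    outer loop
      vertex 0.000 0.000 0.000
      vertex 15.000 0.000 0.000
      vertex 15.000 0.000 16.000
    endloop
  endfacet
  facet normal 0.0000 -1.0000 0.0000
    outer loop
      vertex 0.000 0.000 0.000
      vertex 15.000 0.000 16.000
      vertex 0.000 0.000 16.000
    endloop
  endfacet
  facet normal 1.0000 0.0000 0.0000
    outer loop
      vertex 15.000 0.000 0.000
      vertex 15.000 6.000 0.000
      vertex 15.000 6.000 16.000
    endloop
  endfacet
  facet normal 1.0000 0.0000 0.0000
    outer loop
      vertex 15.000 0.000 0.000
      vertex 15.000 6.000 16.000
      vertex 15.000 0.000 16.000
    endloop
  endfacet
  facet normal 0.0000 1.0000 0.0000
    outer loop
      vertex 15.000 6.000 0.000
      vertex 4.000 6.000 0.000
      vertex 4.000 6.000 16.000
    endloop
  endfacet
  facet normal 0.0000 1.0000 0.0000
    outer loop
      vertex 15.000 6.000 0.000
      vertex 4.000 6.000 16.000
      vertex 15.000 6.000 16.000
    endloop
  endfacet
  facet normal 1.0000 0.0000 0.0000
    outer loop
      vertex 4.000 6.000 0.000
      vertex 4.000 27.000 0.000
      vertex 4.000 27.000 16.000
    endloop
  endfacet
  facet normal 1.0000 0.0000 0.0000
    outer loop
      vertex 4.000 6.000 0.000
      vertex 4.000 27.000 16.000
      vertex 4.000 6.000 16.000
    endloop
  endfacet
  facet normal 0.0000 1.0000 0.0000
    outer loop
      vertex 4.000 27.000 0.000
      vertex 0.000 27.000 0.000
      vertex 0.000 27.000 16.000
    endloop
  endfacet
  facet normal 0.0000 1.0000 0.0000
    outer loop
      vertex 4.000 27.000 0.000
      vertex 0.000 27.000 16.000
      vertex 4.000 27.000 16.000
    endloop
  endfacet
  facet normal -1.0000 0.0000 0.0000
    outer loop
      vertex 0.000 27.000 0.000
      vertex 0.000 0.000 0.000
      vertex 0.000 0.000 16.000
    endloop
  endfacet
  facet normal -1.0000 0.0000 0.0000
    outer loop
      vertex 0.000 27.000 0.000
      vertex 0.000 0.000 16.000
      vertex 0.000 27.000 16.000
    endloop
  endfacet
endsolid part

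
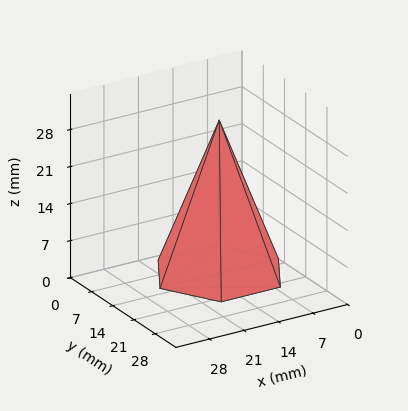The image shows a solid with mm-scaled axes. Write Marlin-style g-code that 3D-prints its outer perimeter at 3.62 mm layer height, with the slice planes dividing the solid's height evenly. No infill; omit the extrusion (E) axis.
Reading the render: the shape is a regular 6-sided pyramid, base circumscribed radius ≈ 12 mm, apex at z ≈ 29 mm (dimensions read to the nearest mm from the axis ticks). For the g-code, the solid's height is divided into equal slices at the stated Δz and each level perimeter traced with G1 moves after a G0 lift.

; perimeter-only toolpath
G21 ; units = mm
G90 ; absolute positioning
G28 ; home
; layer 1
G0 Z3.62
G0 X22.50 Y12.00
G1 X17.25 Y21.09
G1 X6.75 Y21.09
G1 X1.50 Y12.00
G1 X6.75 Y2.91
G1 X17.25 Y2.91
G1 X22.50 Y12.00
; layer 2
G0 Z7.25
G0 X21.00 Y12.00
G1 X16.50 Y19.79
G1 X7.50 Y19.79
G1 X3.00 Y12.00
G1 X7.50 Y4.21
G1 X16.50 Y4.21
G1 X21.00 Y12.00
; layer 3
G0 Z10.88
G0 X19.50 Y12.00
G1 X15.75 Y18.49
G1 X8.25 Y18.49
G1 X4.50 Y12.00
G1 X8.25 Y5.51
G1 X15.75 Y5.51
G1 X19.50 Y12.00
; layer 4
G0 Z14.50
G0 X18.00 Y12.00
G1 X15.00 Y17.20
G1 X9.00 Y17.20
G1 X6.00 Y12.00
G1 X9.00 Y6.80
G1 X15.00 Y6.80
G1 X18.00 Y12.00
; layer 5
G0 Z18.12
G0 X16.50 Y12.00
G1 X14.25 Y15.90
G1 X9.75 Y15.90
G1 X7.50 Y12.00
G1 X9.75 Y8.10
G1 X14.25 Y8.10
G1 X16.50 Y12.00
; layer 6
G0 Z21.75
G0 X15.00 Y12.00
G1 X13.50 Y14.60
G1 X10.50 Y14.60
G1 X9.00 Y12.00
G1 X10.50 Y9.40
G1 X13.50 Y9.40
G1 X15.00 Y12.00
; layer 7
G0 Z25.38
G0 X13.50 Y12.00
G1 X12.75 Y13.30
G1 X11.25 Y13.30
G1 X10.50 Y12.00
G1 X11.25 Y10.70
G1 X12.75 Y10.70
G1 X13.50 Y12.00
M2 ; end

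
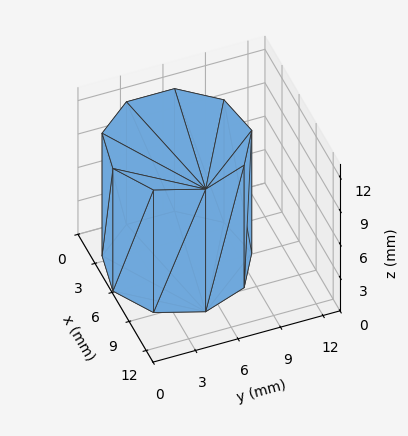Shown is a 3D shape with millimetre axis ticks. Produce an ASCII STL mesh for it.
Reading the render: the shape is a regular 9-sided prism (a cylinder approximated with 9 flat sides), circumscribed radius ≈ 5 mm, height ≈ 11 mm (dimensions read to the nearest mm from the axis ticks). For the STL, each face is triangulated and given an outward normal.

solid part
  facet normal 0.0000 0.0000 -1.0000
    outer loop
      vertex 5.9 9.9 0.0
      vertex 8.8 8.2 0.0
      vertex 10.0 5.0 0.0
    endloop
  endfacet
  facet normal 0.0000 0.0000 -1.0000
    outer loop
      vertex 2.5 9.3 0.0
      vertex 5.9 9.9 0.0
      vertex 10.0 5.0 0.0
    endloop
  endfacet
  facet normal 0.0000 0.0000 -1.0000
    outer loop
      vertex 0.3 6.7 0.0
      vertex 2.5 9.3 0.0
      vertex 10.0 5.0 0.0
    endloop
  endfacet
  facet normal 0.0000 0.0000 -1.0000
    outer loop
      vertex 0.3 3.3 0.0
      vertex 0.3 6.7 0.0
      vertex 10.0 5.0 0.0
    endloop
  endfacet
  facet normal 0.0000 0.0000 -1.0000
    outer loop
      vertex 2.5 0.7 0.0
      vertex 0.3 3.3 0.0
      vertex 10.0 5.0 0.0
    endloop
  endfacet
  facet normal 0.0000 0.0000 -1.0000
    outer loop
      vertex 5.9 0.1 0.0
      vertex 2.5 0.7 0.0
      vertex 10.0 5.0 0.0
    endloop
  endfacet
  facet normal 0.0000 0.0000 -1.0000
    outer loop
      vertex 8.8 1.8 0.0
      vertex 5.9 0.1 0.0
      vertex 10.0 5.0 0.0
    endloop
  endfacet
  facet normal 0.0000 0.0000 1.0000
    outer loop
      vertex 10.0 5.0 11.0
      vertex 8.8 8.2 11.0
      vertex 5.9 9.9 11.0
    endloop
  endfacet
  facet normal 0.0000 0.0000 1.0000
    outer loop
      vertex 10.0 5.0 11.0
      vertex 5.9 9.9 11.0
      vertex 2.5 9.3 11.0
    endloop
  endfacet
  facet normal 0.0000 0.0000 1.0000
    outer loop
      vertex 10.0 5.0 11.0
      vertex 2.5 9.3 11.0
      vertex 0.3 6.7 11.0
    endloop
  endfacet
  facet normal 0.0000 0.0000 1.0000
    outer loop
      vertex 10.0 5.0 11.0
      vertex 0.3 6.7 11.0
      vertex 0.3 3.3 11.0
    endloop
  endfacet
  facet normal 0.0000 0.0000 1.0000
    outer loop
      vertex 10.0 5.0 11.0
      vertex 0.3 3.3 11.0
      vertex 2.5 0.7 11.0
    endloop
  endfacet
  facet normal 0.0000 0.0000 1.0000
    outer loop
      vertex 10.0 5.0 11.0
      vertex 2.5 0.7 11.0
      vertex 5.9 0.1 11.0
    endloop
  endfacet
  facet normal 0.0000 0.0000 1.0000
    outer loop
      vertex 10.0 5.0 11.0
      vertex 5.9 0.1 11.0
      vertex 8.8 1.8 11.0
    endloop
  endfacet
  facet normal 0.9363 0.3511 0.0000
    outer loop
      vertex 10.0 5.0 0.0
      vertex 8.8 8.2 0.0
      vertex 8.8 8.2 11.0
    endloop
  endfacet
  facet normal 0.9363 0.3511 0.0000
    outer loop
      vertex 10.0 5.0 0.0
      vertex 8.8 8.2 11.0
      vertex 10.0 5.0 11.0
    endloop
  endfacet
  facet normal 0.5057 0.8627 0.0000
    outer loop
      vertex 8.8 8.2 0.0
      vertex 5.9 9.9 0.0
      vertex 5.9 9.9 11.0
    endloop
  endfacet
  facet normal 0.5057 0.8627 0.0000
    outer loop
      vertex 8.8 8.2 0.0
      vertex 5.9 9.9 11.0
      vertex 8.8 8.2 11.0
    endloop
  endfacet
  facet normal -0.1738 0.9848 0.0000
    outer loop
      vertex 5.9 9.9 0.0
      vertex 2.5 9.3 0.0
      vertex 2.5 9.3 11.0
    endloop
  endfacet
  facet normal -0.1738 0.9848 0.0000
    outer loop
      vertex 5.9 9.9 0.0
      vertex 2.5 9.3 11.0
      vertex 5.9 9.9 11.0
    endloop
  endfacet
  facet normal -0.7634 0.6459 0.0000
    outer loop
      vertex 2.5 9.3 0.0
      vertex 0.3 6.7 0.0
      vertex 0.3 6.7 11.0
    endloop
  endfacet
  facet normal -0.7634 0.6459 0.0000
    outer loop
      vertex 2.5 9.3 0.0
      vertex 0.3 6.7 11.0
      vertex 2.5 9.3 11.0
    endloop
  endfacet
  facet normal -1.0000 0.0000 0.0000
    outer loop
      vertex 0.3 6.7 0.0
      vertex 0.3 3.3 0.0
      vertex 0.3 3.3 11.0
    endloop
  endfacet
  facet normal -1.0000 0.0000 0.0000
    outer loop
      vertex 0.3 6.7 0.0
      vertex 0.3 3.3 11.0
      vertex 0.3 6.7 11.0
    endloop
  endfacet
  facet normal -0.7634 -0.6459 0.0000
    outer loop
      vertex 0.3 3.3 0.0
      vertex 2.5 0.7 0.0
      vertex 2.5 0.7 11.0
    endloop
  endfacet
  facet normal -0.7634 -0.6459 0.0000
    outer loop
      vertex 0.3 3.3 0.0
      vertex 2.5 0.7 11.0
      vertex 0.3 3.3 11.0
    endloop
  endfacet
  facet normal -0.1738 -0.9848 0.0000
    outer loop
      vertex 2.5 0.7 0.0
      vertex 5.9 0.1 0.0
      vertex 5.9 0.1 11.0
    endloop
  endfacet
  facet normal -0.1738 -0.9848 0.0000
    outer loop
      vertex 2.5 0.7 0.0
      vertex 5.9 0.1 11.0
      vertex 2.5 0.7 11.0
    endloop
  endfacet
  facet normal 0.5057 -0.8627 0.0000
    outer loop
      vertex 5.9 0.1 0.0
      vertex 8.8 1.8 0.0
      vertex 8.8 1.8 11.0
    endloop
  endfacet
  facet normal 0.5057 -0.8627 0.0000
    outer loop
      vertex 5.9 0.1 0.0
      vertex 8.8 1.8 11.0
      vertex 5.9 0.1 11.0
    endloop
  endfacet
  facet normal 0.9363 -0.3511 0.0000
    outer loop
      vertex 8.8 1.8 0.0
      vertex 10.0 5.0 0.0
      vertex 10.0 5.0 11.0
    endloop
  endfacet
  facet normal 0.9363 -0.3511 0.0000
    outer loop
      vertex 8.8 1.8 0.0
      vertex 10.0 5.0 11.0
      vertex 8.8 1.8 11.0
    endloop
  endfacet
endsolid part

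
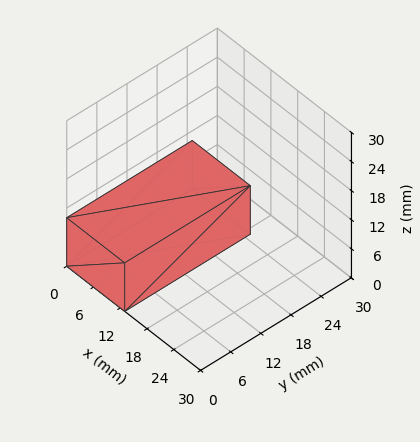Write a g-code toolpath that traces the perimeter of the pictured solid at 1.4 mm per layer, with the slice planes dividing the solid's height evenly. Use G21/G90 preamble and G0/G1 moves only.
Reading the render: the shape is a rectangular box, roughly 13 × 25 mm footprint and 10 mm tall (dimensions read to the nearest mm from the axis ticks). For the g-code, the solid's height is divided into equal slices at the stated Δz and each level perimeter traced with G1 moves after a G0 lift.

; perimeter-only toolpath
G21 ; units = mm
G90 ; absolute positioning
G28 ; home
; layer 1
G0 Z1.4
G0 X0.0 Y0.0
G1 X13.0 Y0.0
G1 X13.0 Y25.0
G1 X0.0 Y25.0
G1 X0.0 Y0.0
; layer 2
G0 Z2.9
G0 X0.0 Y0.0
G1 X13.0 Y0.0
G1 X13.0 Y25.0
G1 X0.0 Y25.0
G1 X0.0 Y0.0
; layer 3
G0 Z4.3
G0 X0.0 Y0.0
G1 X13.0 Y0.0
G1 X13.0 Y25.0
G1 X0.0 Y25.0
G1 X0.0 Y0.0
; layer 4
G0 Z5.7
G0 X0.0 Y0.0
G1 X13.0 Y0.0
G1 X13.0 Y25.0
G1 X0.0 Y25.0
G1 X0.0 Y0.0
; layer 5
G0 Z7.1
G0 X0.0 Y0.0
G1 X13.0 Y0.0
G1 X13.0 Y25.0
G1 X0.0 Y25.0
G1 X0.0 Y0.0
; layer 6
G0 Z8.6
G0 X0.0 Y0.0
G1 X13.0 Y0.0
G1 X13.0 Y25.0
G1 X0.0 Y25.0
G1 X0.0 Y0.0
; layer 7
G0 Z10.0
G0 X0.0 Y0.0
G1 X13.0 Y0.0
G1 X13.0 Y25.0
G1 X0.0 Y25.0
G1 X0.0 Y0.0
M2 ; end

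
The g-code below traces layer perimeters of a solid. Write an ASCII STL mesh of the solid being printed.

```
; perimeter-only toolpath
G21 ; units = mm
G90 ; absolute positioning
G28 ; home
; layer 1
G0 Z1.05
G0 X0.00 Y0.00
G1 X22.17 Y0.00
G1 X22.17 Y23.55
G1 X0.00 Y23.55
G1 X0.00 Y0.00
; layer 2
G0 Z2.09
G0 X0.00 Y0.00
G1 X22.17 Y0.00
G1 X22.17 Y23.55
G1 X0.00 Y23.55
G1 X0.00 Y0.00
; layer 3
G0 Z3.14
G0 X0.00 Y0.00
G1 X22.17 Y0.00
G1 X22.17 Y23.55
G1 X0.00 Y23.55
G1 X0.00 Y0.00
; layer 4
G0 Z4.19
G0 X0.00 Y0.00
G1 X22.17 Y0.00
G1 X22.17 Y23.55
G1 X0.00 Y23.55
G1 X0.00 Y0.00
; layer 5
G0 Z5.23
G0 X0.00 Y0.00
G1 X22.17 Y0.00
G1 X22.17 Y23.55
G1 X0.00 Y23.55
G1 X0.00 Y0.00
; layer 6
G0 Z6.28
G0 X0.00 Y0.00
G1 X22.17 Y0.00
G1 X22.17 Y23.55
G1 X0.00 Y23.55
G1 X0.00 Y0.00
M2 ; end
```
solid part
  facet normal 0.0000 0.0000 -1.0000
    outer loop
      vertex 22.17 23.55 0.00
      vertex 22.17 0.00 0.00
      vertex 0.00 0.00 0.00
    endloop
  endfacet
  facet normal 0.0000 0.0000 -1.0000
    outer loop
      vertex 0.00 23.55 0.00
      vertex 22.17 23.55 0.00
      vertex 0.00 0.00 0.00
    endloop
  endfacet
  facet normal 0.0000 0.0000 1.0000
    outer loop
      vertex 0.00 0.00 6.28
      vertex 22.17 0.00 6.28
      vertex 22.17 23.55 6.28
    endloop
  endfacet
  facet normal 0.0000 0.0000 1.0000
    outer loop
      vertex 0.00 0.00 6.28
      vertex 22.17 23.55 6.28
      vertex 0.00 23.55 6.28
    endloop
  endfacet
  facet normal 0.0000 -1.0000 0.0000
    outer loop
      vertex 0.00 0.00 0.00
      vertex 22.17 0.00 0.00
      vertex 22.17 0.00 6.28
    endloop
  endfacet
  facet normal 0.0000 -1.0000 0.0000
    outer loop
      vertex 0.00 0.00 0.00
      vertex 22.17 0.00 6.28
      vertex 0.00 0.00 6.28
    endloop
  endfacet
  facet normal 0.0000 1.0000 0.0000
    outer loop
      vertex 22.17 23.55 6.28
      vertex 22.17 23.55 0.00
      vertex 0.00 23.55 0.00
    endloop
  endfacet
  facet normal 0.0000 1.0000 0.0000
    outer loop
      vertex 0.00 23.55 6.28
      vertex 22.17 23.55 6.28
      vertex 0.00 23.55 0.00
    endloop
  endfacet
  facet normal -1.0000 0.0000 0.0000
    outer loop
      vertex 0.00 23.55 6.28
      vertex 0.00 23.55 0.00
      vertex 0.00 0.00 0.00
    endloop
  endfacet
  facet normal -1.0000 0.0000 0.0000
    outer loop
      vertex 0.00 0.00 6.28
      vertex 0.00 23.55 6.28
      vertex 0.00 0.00 0.00
    endloop
  endfacet
  facet normal 1.0000 0.0000 0.0000
    outer loop
      vertex 22.17 0.00 0.00
      vertex 22.17 23.55 0.00
      vertex 22.17 23.55 6.28
    endloop
  endfacet
  facet normal 1.0000 0.0000 0.0000
    outer loop
      vertex 22.17 0.00 0.00
      vertex 22.17 23.55 6.28
      vertex 22.17 0.00 6.28
    endloop
  endfacet
endsolid part

The G0 Z moves step by Δz≈1.05 mm. Every layer's G1 loop is the same polygon, so the solid is a straight extrusion of it from z=0 to z≈6.28. Closing with flat bottom and top caps and triangulating gives 12 facets — a rectangular box, roughly 22.2 × 23.6 mm footprint and 6.28 mm tall.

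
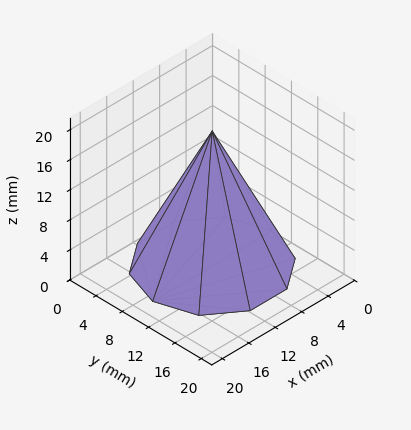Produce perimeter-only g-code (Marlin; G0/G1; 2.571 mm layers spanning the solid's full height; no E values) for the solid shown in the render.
Reading the render: the shape is a regular 10-sided pyramid, base circumscribed radius ≈ 9 mm, apex at z ≈ 18 mm (dimensions read to the nearest mm from the axis ticks). For the g-code, the solid's height is divided into equal slices at the stated Δz and each level perimeter traced with G1 moves after a G0 lift.

; perimeter-only toolpath
G21 ; units = mm
G90 ; absolute positioning
G28 ; home
; layer 1
G0 Z2.571
G0 X16.714 Y9.000
G1 X15.241 Y13.534
G1 X11.384 Y16.337
G1 X6.616 Y16.337
G1 X2.759 Y13.534
G1 X1.286 Y9.000
G1 X2.759 Y4.466
G1 X6.616 Y1.663
G1 X11.384 Y1.663
G1 X15.241 Y4.466
G1 X16.714 Y9.000
; layer 2
G0 Z5.143
G0 X15.429 Y9.000
G1 X14.201 Y12.779
G1 X10.986 Y15.114
G1 X7.014 Y15.114
G1 X3.799 Y12.779
G1 X2.571 Y9.000
G1 X3.799 Y5.221
G1 X7.014 Y2.886
G1 X10.986 Y2.886
G1 X14.201 Y5.221
G1 X15.429 Y9.000
; layer 3
G0 Z7.714
G0 X14.143 Y9.000
G1 X13.161 Y12.023
G1 X10.589 Y13.891
G1 X7.411 Y13.891
G1 X4.839 Y12.023
G1 X3.857 Y9.000
G1 X4.839 Y5.977
G1 X7.411 Y4.109
G1 X10.589 Y4.109
G1 X13.161 Y5.977
G1 X14.143 Y9.000
; layer 4
G0 Z10.286
G0 X12.857 Y9.000
G1 X12.120 Y11.267
G1 X10.192 Y12.669
G1 X7.808 Y12.669
G1 X5.880 Y11.267
G1 X5.143 Y9.000
G1 X5.880 Y6.733
G1 X7.808 Y5.331
G1 X10.192 Y5.331
G1 X12.120 Y6.733
G1 X12.857 Y9.000
; layer 5
G0 Z12.857
G0 X11.571 Y9.000
G1 X11.080 Y10.511
G1 X9.795 Y11.446
G1 X8.205 Y11.446
G1 X6.920 Y10.511
G1 X6.429 Y9.000
G1 X6.920 Y7.489
G1 X8.205 Y6.554
G1 X9.795 Y6.554
G1 X11.080 Y7.489
G1 X11.571 Y9.000
; layer 6
G0 Z15.429
G0 X10.286 Y9.000
G1 X10.040 Y9.756
G1 X9.397 Y10.223
G1 X8.603 Y10.223
G1 X7.960 Y9.756
G1 X7.714 Y9.000
G1 X7.960 Y8.244
G1 X8.603 Y7.777
G1 X9.397 Y7.777
G1 X10.040 Y8.244
G1 X10.286 Y9.000
M2 ; end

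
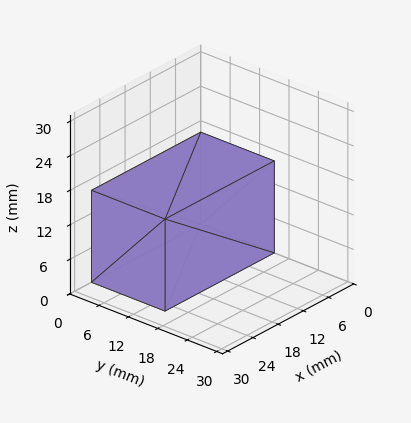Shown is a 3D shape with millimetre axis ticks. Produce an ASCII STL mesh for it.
Reading the render: the shape is a rectangular box, roughly 26 × 15 mm footprint and 16 mm tall (dimensions read to the nearest mm from the axis ticks). For the STL, each face is triangulated and given an outward normal.

solid part
  facet normal 0.0000 0.0000 -1.0000
    outer loop
      vertex 26.00 15.00 0.00
      vertex 26.00 0.00 0.00
      vertex 0.00 0.00 0.00
    endloop
  endfacet
  facet normal 0.0000 0.0000 -1.0000
    outer loop
      vertex 0.00 15.00 0.00
      vertex 26.00 15.00 0.00
      vertex 0.00 0.00 0.00
    endloop
  endfacet
  facet normal 0.0000 0.0000 1.0000
    outer loop
      vertex 0.00 0.00 16.00
      vertex 26.00 0.00 16.00
      vertex 26.00 15.00 16.00
    endloop
  endfacet
  facet normal 0.0000 0.0000 1.0000
    outer loop
      vertex 0.00 0.00 16.00
      vertex 26.00 15.00 16.00
      vertex 0.00 15.00 16.00
    endloop
  endfacet
  facet normal 0.0000 -1.0000 0.0000
    outer loop
      vertex 0.00 0.00 0.00
      vertex 26.00 0.00 0.00
      vertex 26.00 0.00 16.00
    endloop
  endfacet
  facet normal 0.0000 -1.0000 0.0000
    outer loop
      vertex 0.00 0.00 0.00
      vertex 26.00 0.00 16.00
      vertex 0.00 0.00 16.00
    endloop
  endfacet
  facet normal 0.0000 1.0000 0.0000
    outer loop
      vertex 26.00 15.00 16.00
      vertex 26.00 15.00 0.00
      vertex 0.00 15.00 0.00
    endloop
  endfacet
  facet normal 0.0000 1.0000 0.0000
    outer loop
      vertex 0.00 15.00 16.00
      vertex 26.00 15.00 16.00
      vertex 0.00 15.00 0.00
    endloop
  endfacet
  facet normal -1.0000 0.0000 0.0000
    outer loop
      vertex 0.00 15.00 16.00
      vertex 0.00 15.00 0.00
      vertex 0.00 0.00 0.00
    endloop
  endfacet
  facet normal -1.0000 0.0000 0.0000
    outer loop
      vertex 0.00 0.00 16.00
      vertex 0.00 15.00 16.00
      vertex 0.00 0.00 0.00
    endloop
  endfacet
  facet normal 1.0000 0.0000 0.0000
    outer loop
      vertex 26.00 0.00 0.00
      vertex 26.00 15.00 0.00
      vertex 26.00 15.00 16.00
    endloop
  endfacet
  facet normal 1.0000 0.0000 0.0000
    outer loop
      vertex 26.00 0.00 0.00
      vertex 26.00 15.00 16.00
      vertex 26.00 0.00 16.00
    endloop
  endfacet
endsolid part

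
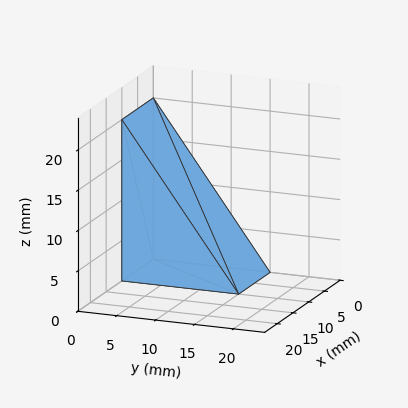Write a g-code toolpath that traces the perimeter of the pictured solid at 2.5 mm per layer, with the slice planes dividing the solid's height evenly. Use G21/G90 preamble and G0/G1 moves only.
Reading the render: the shape is a wedge (ramp): 10 × 15 mm base, rising to 20 mm along the y=0 edge and sloping linearly to z=0 at y=15 (dimensions read to the nearest mm from the axis ticks). For the g-code, the solid's height is divided into equal slices at the stated Δz and each level perimeter traced with G1 moves after a G0 lift.

; perimeter-only toolpath
G21 ; units = mm
G90 ; absolute positioning
G28 ; home
; layer 1
G0 Z2.5
G0 X0.0 Y0.0
G1 X10.0 Y0.0
G1 X10.0 Y13.1
G1 X0.0 Y13.1
G1 X0.0 Y0.0
; layer 2
G0 Z5.0
G0 X0.0 Y0.0
G1 X10.0 Y0.0
G1 X10.0 Y11.2
G1 X0.0 Y11.2
G1 X0.0 Y0.0
; layer 3
G0 Z7.5
G0 X0.0 Y0.0
G1 X10.0 Y0.0
G1 X10.0 Y9.4
G1 X0.0 Y9.4
G1 X0.0 Y0.0
; layer 4
G0 Z10.0
G0 X0.0 Y0.0
G1 X10.0 Y0.0
G1 X10.0 Y7.5
G1 X0.0 Y7.5
G1 X0.0 Y0.0
; layer 5
G0 Z12.5
G0 X0.0 Y0.0
G1 X10.0 Y0.0
G1 X10.0 Y5.6
G1 X0.0 Y5.6
G1 X0.0 Y0.0
; layer 6
G0 Z15.0
G0 X0.0 Y0.0
G1 X10.0 Y0.0
G1 X10.0 Y3.8
G1 X0.0 Y3.8
G1 X0.0 Y0.0
; layer 7
G0 Z17.5
G0 X0.0 Y0.0
G1 X10.0 Y0.0
G1 X10.0 Y1.9
G1 X0.0 Y1.9
G1 X0.0 Y0.0
M2 ; end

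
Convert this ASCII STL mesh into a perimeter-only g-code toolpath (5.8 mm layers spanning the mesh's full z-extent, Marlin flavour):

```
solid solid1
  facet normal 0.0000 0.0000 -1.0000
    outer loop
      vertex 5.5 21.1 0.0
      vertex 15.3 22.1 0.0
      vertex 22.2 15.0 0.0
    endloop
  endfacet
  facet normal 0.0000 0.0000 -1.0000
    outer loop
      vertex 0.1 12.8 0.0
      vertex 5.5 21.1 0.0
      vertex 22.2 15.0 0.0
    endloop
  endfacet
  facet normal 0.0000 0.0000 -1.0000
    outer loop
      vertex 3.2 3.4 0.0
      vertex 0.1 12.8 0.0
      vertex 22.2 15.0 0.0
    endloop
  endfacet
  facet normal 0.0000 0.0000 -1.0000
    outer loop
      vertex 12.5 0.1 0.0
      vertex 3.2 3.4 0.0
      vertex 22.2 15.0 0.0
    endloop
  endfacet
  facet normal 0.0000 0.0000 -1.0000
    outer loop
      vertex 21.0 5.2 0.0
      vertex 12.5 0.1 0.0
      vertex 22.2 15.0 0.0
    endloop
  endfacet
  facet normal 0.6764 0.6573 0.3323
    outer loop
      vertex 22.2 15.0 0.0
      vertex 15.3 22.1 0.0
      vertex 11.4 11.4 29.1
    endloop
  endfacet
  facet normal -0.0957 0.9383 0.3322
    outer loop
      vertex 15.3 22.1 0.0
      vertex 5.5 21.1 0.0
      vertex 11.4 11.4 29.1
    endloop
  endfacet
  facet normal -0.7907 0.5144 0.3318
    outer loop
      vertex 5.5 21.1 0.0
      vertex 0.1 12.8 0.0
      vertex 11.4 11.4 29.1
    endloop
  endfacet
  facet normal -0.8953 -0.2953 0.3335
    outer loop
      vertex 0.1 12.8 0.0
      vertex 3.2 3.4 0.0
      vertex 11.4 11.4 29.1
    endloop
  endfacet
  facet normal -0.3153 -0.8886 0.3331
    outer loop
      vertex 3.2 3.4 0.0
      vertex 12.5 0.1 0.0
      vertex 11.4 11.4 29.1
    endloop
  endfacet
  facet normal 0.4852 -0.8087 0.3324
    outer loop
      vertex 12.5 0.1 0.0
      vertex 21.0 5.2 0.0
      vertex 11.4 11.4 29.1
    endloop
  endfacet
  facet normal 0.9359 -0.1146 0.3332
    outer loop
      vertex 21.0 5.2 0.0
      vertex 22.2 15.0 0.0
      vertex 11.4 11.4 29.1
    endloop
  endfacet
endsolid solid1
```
; perimeter-only toolpath
G21 ; units = mm
G90 ; absolute positioning
G28 ; home
; layer 1
G0 Z5.8
G0 X20.0 Y14.3
G1 X14.5 Y20.0
G1 X6.7 Y19.2
G1 X2.4 Y12.5
G1 X4.8 Y5.0
G1 X12.3 Y2.4
G1 X19.1 Y6.4
G1 X20.0 Y14.3
; layer 2
G0 Z11.6
G0 X17.9 Y13.6
G1 X13.7 Y17.8
G1 X7.9 Y17.2
G1 X4.6 Y12.2
G1 X6.5 Y6.6
G1 X12.1 Y4.6
G1 X17.2 Y7.7
G1 X17.9 Y13.6
; layer 3
G0 Z17.5
G0 X15.7 Y12.8
G1 X13.0 Y15.7
G1 X9.0 Y15.3
G1 X6.9 Y12.0
G1 X8.1 Y8.2
G1 X11.8 Y6.9
G1 X15.2 Y8.9
G1 X15.7 Y12.8
; layer 4
G0 Z23.3
G0 X13.6 Y12.1
G1 X12.2 Y13.5
G1 X10.2 Y13.3
G1 X9.1 Y11.7
G1 X9.8 Y9.8
G1 X11.6 Y9.1
G1 X13.3 Y10.2
G1 X13.6 Y12.1
M2 ; end

The solid is a regular 7-sided pyramid, base circumscribed radius ≈ 11.4 mm, apex at z ≈ 29.1 mm. Slicing at Δz = 5.8 mm — 5 equal slices spanning the solid's height, so layer i sits at z = i·h/5 — gives 4 non-empty perimeters. Each is a 7-segment closed polygon; G0 lifts to the layer z and rapids to the start vertex, then G1 traces the edges. The cross-section shrinks linearly with z (the slice at the apex is degenerate and omitted).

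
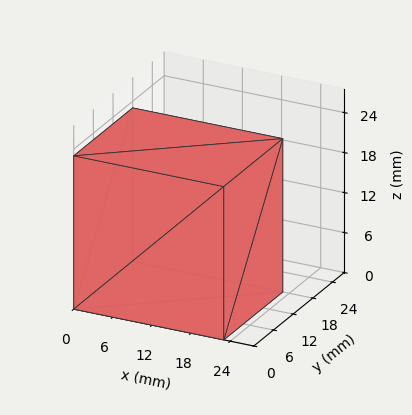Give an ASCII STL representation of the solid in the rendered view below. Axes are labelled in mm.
Reading the render: the shape is a rectangular box, roughly 23 × 18 mm footprint and 23 mm tall (dimensions read to the nearest mm from the axis ticks). For the STL, each face is triangulated and given an outward normal.

solid part
  facet normal 0.0000 0.0000 -1.0000
    outer loop
      vertex 23.00 18.00 0.00
      vertex 23.00 0.00 0.00
      vertex 0.00 0.00 0.00
    endloop
  endfacet
  facet normal 0.0000 0.0000 -1.0000
    outer loop
      vertex 0.00 18.00 0.00
      vertex 23.00 18.00 0.00
      vertex 0.00 0.00 0.00
    endloop
  endfacet
  facet normal 0.0000 0.0000 1.0000
    outer loop
      vertex 0.00 0.00 23.00
      vertex 23.00 0.00 23.00
      vertex 23.00 18.00 23.00
    endloop
  endfacet
  facet normal 0.0000 0.0000 1.0000
    outer loop
      vertex 0.00 0.00 23.00
      vertex 23.00 18.00 23.00
      vertex 0.00 18.00 23.00
    endloop
  endfacet
  facet normal 0.0000 -1.0000 0.0000
    outer loop
      vertex 0.00 0.00 0.00
      vertex 23.00 0.00 0.00
      vertex 23.00 0.00 23.00
    endloop
  endfacet
  facet normal 0.0000 -1.0000 0.0000
    outer loop
      vertex 0.00 0.00 0.00
      vertex 23.00 0.00 23.00
      vertex 0.00 0.00 23.00
    endloop
  endfacet
  facet normal 0.0000 1.0000 0.0000
    outer loop
      vertex 23.00 18.00 23.00
      vertex 23.00 18.00 0.00
      vertex 0.00 18.00 0.00
    endloop
  endfacet
  facet normal 0.0000 1.0000 0.0000
    outer loop
      vertex 0.00 18.00 23.00
      vertex 23.00 18.00 23.00
      vertex 0.00 18.00 0.00
    endloop
  endfacet
  facet normal -1.0000 0.0000 0.0000
    outer loop
      vertex 0.00 18.00 23.00
      vertex 0.00 18.00 0.00
      vertex 0.00 0.00 0.00
    endloop
  endfacet
  facet normal -1.0000 0.0000 0.0000
    outer loop
      vertex 0.00 0.00 23.00
      vertex 0.00 18.00 23.00
      vertex 0.00 0.00 0.00
    endloop
  endfacet
  facet normal 1.0000 0.0000 0.0000
    outer loop
      vertex 23.00 0.00 0.00
      vertex 23.00 18.00 0.00
      vertex 23.00 18.00 23.00
    endloop
  endfacet
  facet normal 1.0000 0.0000 0.0000
    outer loop
      vertex 23.00 0.00 0.00
      vertex 23.00 18.00 23.00
      vertex 23.00 0.00 23.00
    endloop
  endfacet
endsolid part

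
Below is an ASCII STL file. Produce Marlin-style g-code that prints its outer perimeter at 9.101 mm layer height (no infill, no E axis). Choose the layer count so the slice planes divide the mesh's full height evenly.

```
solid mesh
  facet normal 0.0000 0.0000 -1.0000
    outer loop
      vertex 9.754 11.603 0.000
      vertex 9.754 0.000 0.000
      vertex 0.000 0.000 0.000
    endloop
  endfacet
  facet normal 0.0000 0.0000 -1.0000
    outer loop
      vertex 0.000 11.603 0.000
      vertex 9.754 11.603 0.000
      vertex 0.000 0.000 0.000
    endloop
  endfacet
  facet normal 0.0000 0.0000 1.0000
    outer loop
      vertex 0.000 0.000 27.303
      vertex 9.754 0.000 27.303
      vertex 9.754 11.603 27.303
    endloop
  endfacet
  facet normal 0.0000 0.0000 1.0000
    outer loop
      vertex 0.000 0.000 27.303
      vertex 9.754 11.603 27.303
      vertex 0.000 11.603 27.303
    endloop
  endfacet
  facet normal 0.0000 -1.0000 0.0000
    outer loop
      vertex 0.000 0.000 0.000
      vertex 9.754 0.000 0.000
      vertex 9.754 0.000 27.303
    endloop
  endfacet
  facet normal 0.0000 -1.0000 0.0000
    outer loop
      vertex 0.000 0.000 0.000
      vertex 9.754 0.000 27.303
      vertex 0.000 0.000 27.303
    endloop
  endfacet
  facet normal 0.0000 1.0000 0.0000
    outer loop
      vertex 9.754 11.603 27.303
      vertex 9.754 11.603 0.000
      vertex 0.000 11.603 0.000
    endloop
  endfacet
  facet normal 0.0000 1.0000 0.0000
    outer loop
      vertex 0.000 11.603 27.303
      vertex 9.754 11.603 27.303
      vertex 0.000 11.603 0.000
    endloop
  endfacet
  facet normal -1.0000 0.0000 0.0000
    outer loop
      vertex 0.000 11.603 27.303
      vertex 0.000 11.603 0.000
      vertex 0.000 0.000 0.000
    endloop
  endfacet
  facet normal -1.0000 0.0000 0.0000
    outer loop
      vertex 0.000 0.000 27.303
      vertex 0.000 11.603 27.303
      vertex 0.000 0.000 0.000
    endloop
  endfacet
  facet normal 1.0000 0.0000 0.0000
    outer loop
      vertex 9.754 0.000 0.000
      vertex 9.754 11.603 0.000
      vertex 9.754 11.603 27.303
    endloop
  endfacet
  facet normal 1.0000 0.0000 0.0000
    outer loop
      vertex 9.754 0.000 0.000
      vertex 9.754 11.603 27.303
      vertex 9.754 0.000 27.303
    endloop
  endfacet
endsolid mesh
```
; perimeter-only toolpath
G21 ; units = mm
G90 ; absolute positioning
G28 ; home
; layer 1
G0 Z9.101
G0 X0.000 Y0.000
G1 X9.754 Y0.000
G1 X9.754 Y11.603
G1 X0.000 Y11.603
G1 X0.000 Y0.000
; layer 2
G0 Z18.202
G0 X0.000 Y0.000
G1 X9.754 Y0.000
G1 X9.754 Y11.603
G1 X0.000 Y11.603
G1 X0.000 Y0.000
; layer 3
G0 Z27.303
G0 X0.000 Y0.000
G1 X9.754 Y0.000
G1 X9.754 Y11.603
G1 X0.000 Y11.603
G1 X0.000 Y0.000
M2 ; end

The solid is a rectangular box, roughly 9.75 × 11.6 mm footprint and 27.3 mm tall. Slicing at Δz = 9.101 mm — 3 equal slices spanning the solid's height, so layer i sits at z = i·h/3 — gives 3 non-empty perimeters. Each is a 4-segment closed polygon; G0 lifts to the layer z and rapids to the start vertex, then G1 traces the edges.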